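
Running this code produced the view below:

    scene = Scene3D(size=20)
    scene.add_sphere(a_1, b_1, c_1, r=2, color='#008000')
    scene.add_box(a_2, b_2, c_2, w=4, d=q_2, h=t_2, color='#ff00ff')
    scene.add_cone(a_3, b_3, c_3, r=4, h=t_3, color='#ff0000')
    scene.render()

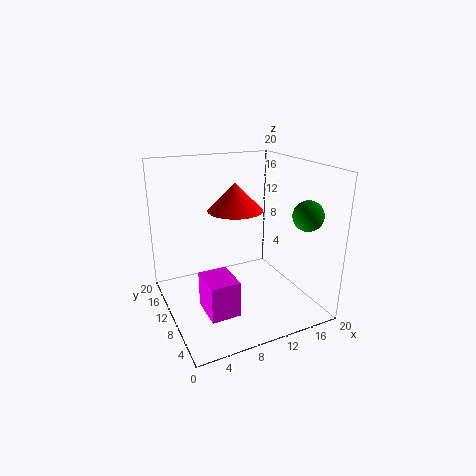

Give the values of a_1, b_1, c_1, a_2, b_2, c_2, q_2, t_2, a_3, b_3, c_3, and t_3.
a_1 = 17
b_1 = 4
c_1 = 14
a_2 = 4
b_2 = 5
c_2 = 1
q_2 = 5
t_2 = 5
a_3 = 11
b_3 = 13
c_3 = 13
t_3 = 4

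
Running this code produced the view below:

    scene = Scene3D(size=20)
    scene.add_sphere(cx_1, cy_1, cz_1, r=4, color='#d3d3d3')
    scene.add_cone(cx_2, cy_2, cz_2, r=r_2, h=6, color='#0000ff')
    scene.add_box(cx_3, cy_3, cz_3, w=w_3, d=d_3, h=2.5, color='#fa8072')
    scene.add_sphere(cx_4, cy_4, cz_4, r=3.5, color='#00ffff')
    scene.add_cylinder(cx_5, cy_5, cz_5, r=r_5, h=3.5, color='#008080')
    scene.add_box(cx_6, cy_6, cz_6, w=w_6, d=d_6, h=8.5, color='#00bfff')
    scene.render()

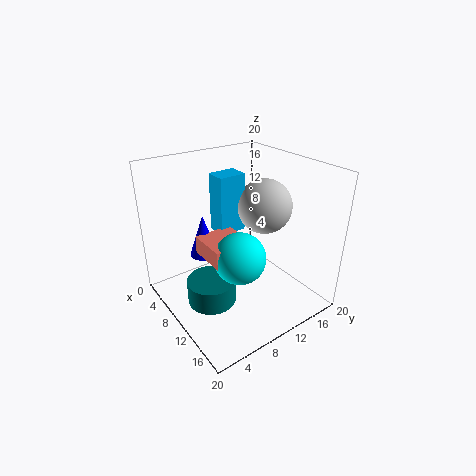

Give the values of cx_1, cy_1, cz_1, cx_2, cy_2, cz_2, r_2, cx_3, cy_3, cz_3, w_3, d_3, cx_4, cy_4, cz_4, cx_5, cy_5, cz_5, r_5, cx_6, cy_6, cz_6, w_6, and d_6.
cx_1 = 9
cy_1 = 15.5
cz_1 = 13
cx_2 = 6.5
cy_2 = 6.5
cz_2 = 7
r_2 = 2
cx_3 = 7
cy_3 = 5
cz_3 = 8
w_3 = 5.5
d_3 = 5.5
cx_4 = 12.5
cy_4 = 8.5
cz_4 = 8.5
cx_5 = 9
cy_5 = 6
cz_5 = 0.5
r_5 = 3.5
cx_6 = 4.5
cy_6 = 9
cz_6 = 9.5
w_6 = 3
d_6 = 4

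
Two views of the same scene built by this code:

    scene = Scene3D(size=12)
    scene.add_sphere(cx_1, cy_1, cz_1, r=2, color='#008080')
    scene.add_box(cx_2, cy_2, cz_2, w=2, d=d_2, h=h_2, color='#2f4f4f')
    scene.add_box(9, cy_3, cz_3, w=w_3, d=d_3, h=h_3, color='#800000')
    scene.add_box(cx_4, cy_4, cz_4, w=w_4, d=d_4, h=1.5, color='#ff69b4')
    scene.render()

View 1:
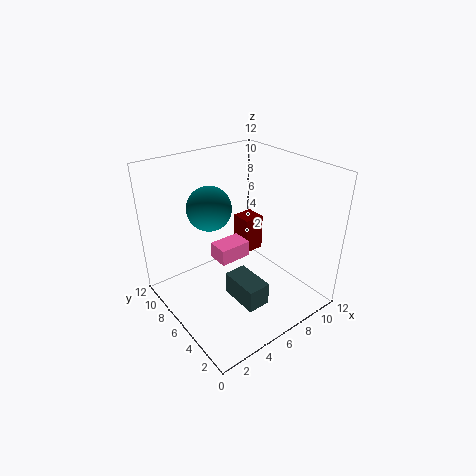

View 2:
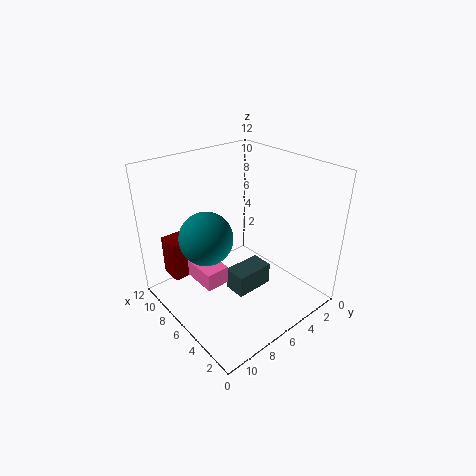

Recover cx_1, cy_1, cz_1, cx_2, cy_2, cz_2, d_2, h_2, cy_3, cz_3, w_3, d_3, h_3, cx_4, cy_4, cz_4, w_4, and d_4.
cx_1 = 5.5
cy_1 = 9.5
cz_1 = 7.5
cx_2 = 5
cy_2 = 3
cz_2 = 0.5
d_2 = 3.5
h_2 = 2
cy_3 = 8.5
cz_3 = 2
w_3 = 2
d_3 = 2
h_3 = 3.5
cx_4 = 5.5
cy_4 = 7.5
cz_4 = 2.5
w_4 = 3
d_4 = 2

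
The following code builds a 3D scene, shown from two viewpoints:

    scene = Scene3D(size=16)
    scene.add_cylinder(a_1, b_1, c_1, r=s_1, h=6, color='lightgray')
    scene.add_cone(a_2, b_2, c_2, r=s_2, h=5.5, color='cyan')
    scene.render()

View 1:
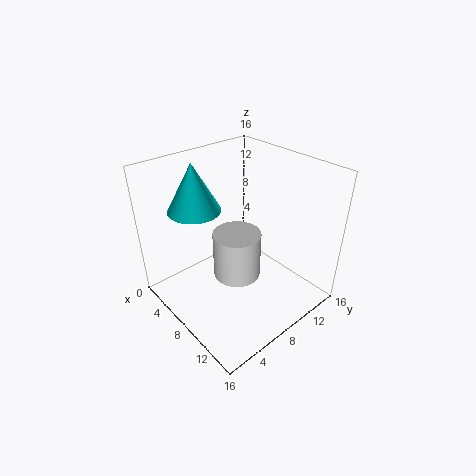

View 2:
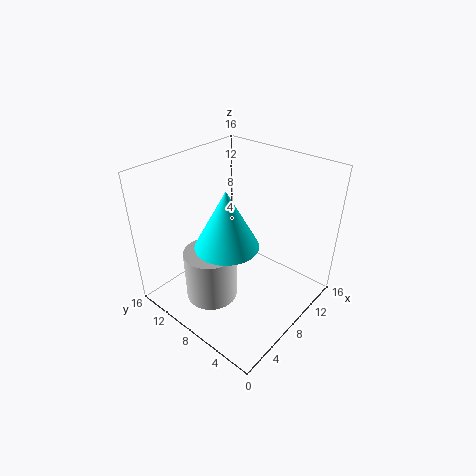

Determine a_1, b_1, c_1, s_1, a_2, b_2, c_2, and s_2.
a_1 = 5.5
b_1 = 10
c_1 = 0.5
s_1 = 3
a_2 = 3.5
b_2 = 5.5
c_2 = 10.5
s_2 = 3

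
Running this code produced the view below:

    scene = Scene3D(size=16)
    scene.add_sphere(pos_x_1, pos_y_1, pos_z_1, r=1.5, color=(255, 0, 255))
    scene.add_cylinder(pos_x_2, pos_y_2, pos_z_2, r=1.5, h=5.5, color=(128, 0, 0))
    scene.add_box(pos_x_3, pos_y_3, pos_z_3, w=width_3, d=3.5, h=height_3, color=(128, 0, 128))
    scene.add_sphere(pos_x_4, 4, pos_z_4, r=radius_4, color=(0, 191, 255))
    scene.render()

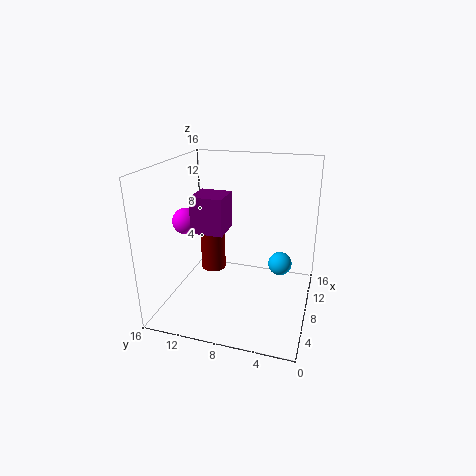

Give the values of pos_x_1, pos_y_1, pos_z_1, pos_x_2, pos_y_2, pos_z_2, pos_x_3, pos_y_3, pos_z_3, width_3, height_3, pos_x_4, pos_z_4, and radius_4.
pos_x_1 = 7.5, pos_y_1 = 14, pos_z_1 = 9.5, pos_x_2 = 10.5, pos_y_2 = 12, pos_z_2 = 2.5, pos_x_3 = 5.5, pos_y_3 = 9, pos_z_3 = 9, width_3 = 3.5, height_3 = 4, pos_x_4 = 13.5, pos_z_4 = 2.5, radius_4 = 1.5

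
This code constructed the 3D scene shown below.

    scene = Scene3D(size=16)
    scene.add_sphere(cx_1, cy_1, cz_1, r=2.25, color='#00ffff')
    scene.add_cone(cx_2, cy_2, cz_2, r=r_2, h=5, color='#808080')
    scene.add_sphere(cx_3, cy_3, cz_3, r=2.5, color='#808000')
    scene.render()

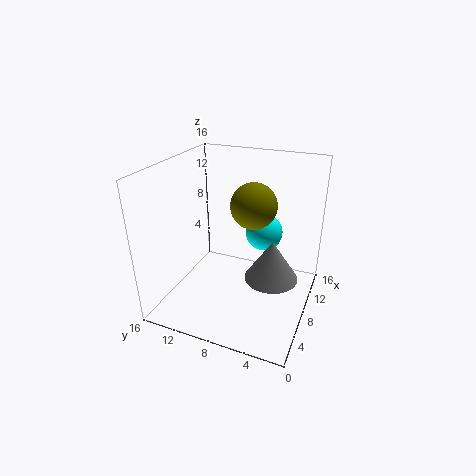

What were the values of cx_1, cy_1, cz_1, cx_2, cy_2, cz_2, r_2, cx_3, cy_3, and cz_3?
cx_1 = 12.75
cy_1 = 6.5
cz_1 = 6.75
cx_2 = 10.75
cy_2 = 4.75
cz_2 = 1.75
r_2 = 3.25
cx_3 = 8.75
cy_3 = 6.5
cz_3 = 11.75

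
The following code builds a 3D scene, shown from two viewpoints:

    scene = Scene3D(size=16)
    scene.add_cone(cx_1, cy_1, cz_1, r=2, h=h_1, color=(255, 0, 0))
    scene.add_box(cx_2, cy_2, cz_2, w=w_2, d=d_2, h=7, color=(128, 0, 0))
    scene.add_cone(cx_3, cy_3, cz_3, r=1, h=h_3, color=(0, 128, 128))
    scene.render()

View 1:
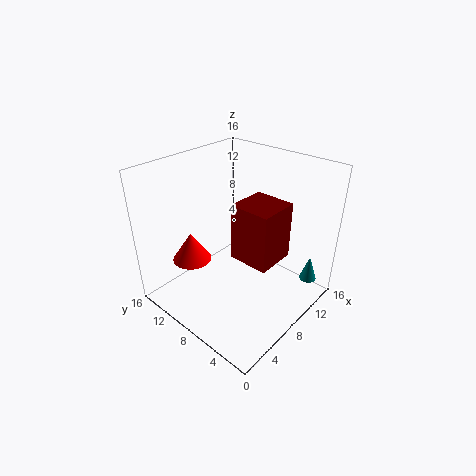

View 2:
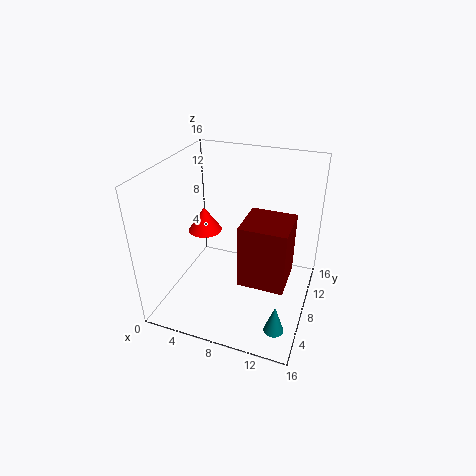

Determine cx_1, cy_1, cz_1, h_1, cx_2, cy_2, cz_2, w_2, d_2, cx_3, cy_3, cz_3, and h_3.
cx_1 = 3; cy_1 = 10; cz_1 = 7; h_1 = 3; cx_2 = 9; cy_2 = 5; cz_2 = 4; w_2 = 5; d_2 = 5; cx_3 = 14; cy_3 = 2; cz_3 = 2; h_3 = 3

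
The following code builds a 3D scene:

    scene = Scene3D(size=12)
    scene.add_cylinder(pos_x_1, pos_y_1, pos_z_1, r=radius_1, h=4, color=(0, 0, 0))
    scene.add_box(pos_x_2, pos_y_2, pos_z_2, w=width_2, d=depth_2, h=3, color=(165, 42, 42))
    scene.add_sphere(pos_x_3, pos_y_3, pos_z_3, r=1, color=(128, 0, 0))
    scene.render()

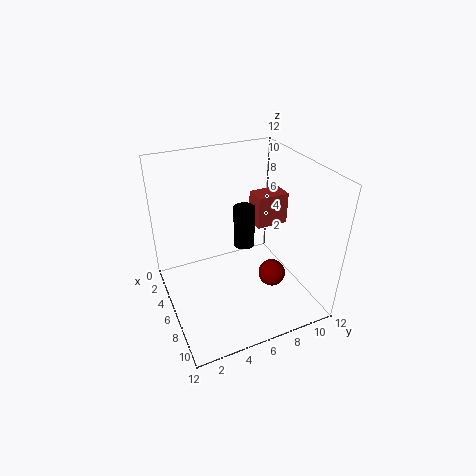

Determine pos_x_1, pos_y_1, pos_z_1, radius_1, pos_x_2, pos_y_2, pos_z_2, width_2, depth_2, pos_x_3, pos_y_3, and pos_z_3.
pos_x_1 = 3, pos_y_1 = 8, pos_z_1 = 3, radius_1 = 1, pos_x_2 = 2, pos_y_2 = 9, pos_z_2 = 5, width_2 = 2, depth_2 = 3, pos_x_3 = 10, pos_y_3 = 7, pos_z_3 = 5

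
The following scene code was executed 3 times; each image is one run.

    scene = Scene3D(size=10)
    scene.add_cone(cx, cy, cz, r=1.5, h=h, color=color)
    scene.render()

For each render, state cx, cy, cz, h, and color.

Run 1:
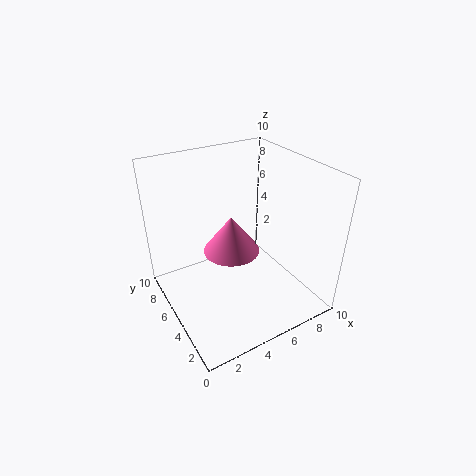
cx = 2.5; cy = 1.5; cz = 7; h = 2; color = 'hotpink'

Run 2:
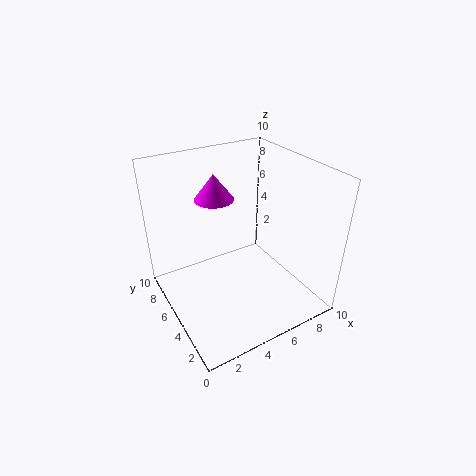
cx = 5; cy = 8.5; cz = 6.5; h = 2; color = 'magenta'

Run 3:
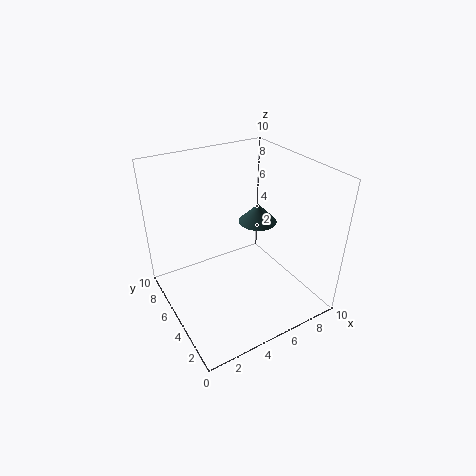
cx = 8; cy = 7; cz = 4.5; h = 1.5; color = 'darkslategray'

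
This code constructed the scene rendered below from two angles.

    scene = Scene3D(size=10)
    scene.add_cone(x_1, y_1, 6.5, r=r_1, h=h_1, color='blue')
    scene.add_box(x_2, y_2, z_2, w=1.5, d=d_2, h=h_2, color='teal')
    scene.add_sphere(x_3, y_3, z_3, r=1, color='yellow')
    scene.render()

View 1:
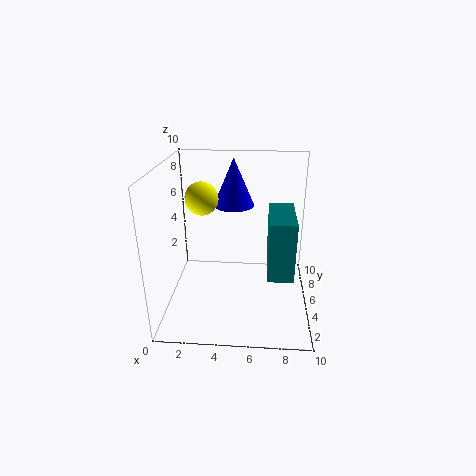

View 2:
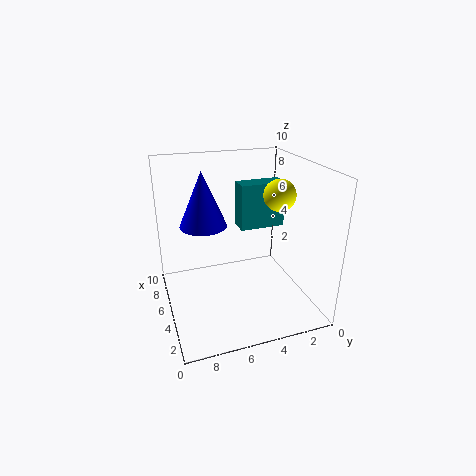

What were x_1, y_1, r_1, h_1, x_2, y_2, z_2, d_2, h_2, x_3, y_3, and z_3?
x_1 = 4.5
y_1 = 7.5
r_1 = 1.5
h_1 = 3.5
x_2 = 7
y_2 = 0.5
z_2 = 4.5
d_2 = 3.5
h_2 = 3.5
x_3 = 3
y_3 = 3
z_3 = 8.5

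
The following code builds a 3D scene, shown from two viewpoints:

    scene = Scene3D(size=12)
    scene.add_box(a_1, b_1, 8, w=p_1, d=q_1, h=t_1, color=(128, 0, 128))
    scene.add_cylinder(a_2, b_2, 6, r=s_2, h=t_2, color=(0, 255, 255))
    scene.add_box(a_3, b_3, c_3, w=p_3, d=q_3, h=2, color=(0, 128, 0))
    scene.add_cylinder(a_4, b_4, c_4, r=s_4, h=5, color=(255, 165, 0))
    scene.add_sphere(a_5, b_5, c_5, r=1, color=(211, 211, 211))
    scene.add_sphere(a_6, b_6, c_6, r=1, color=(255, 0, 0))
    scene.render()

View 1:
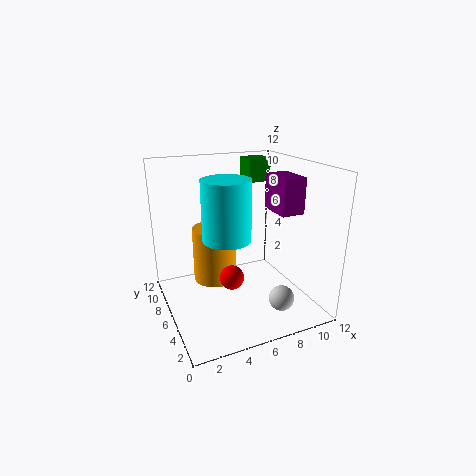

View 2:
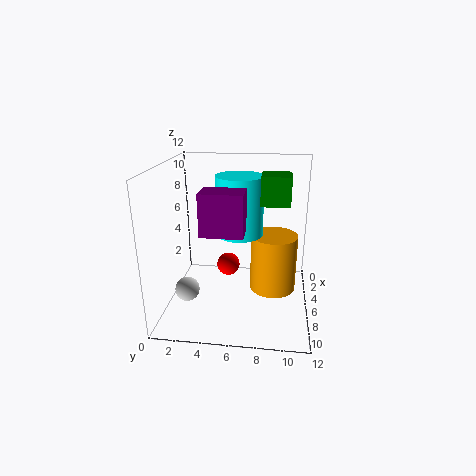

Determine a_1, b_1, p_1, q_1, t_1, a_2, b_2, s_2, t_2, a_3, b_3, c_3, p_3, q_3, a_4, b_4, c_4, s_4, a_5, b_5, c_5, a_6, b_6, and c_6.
a_1 = 9, b_1 = 4, p_1 = 2, q_1 = 3, t_1 = 3, a_2 = 5, b_2 = 6, s_2 = 2, t_2 = 5, a_3 = 8, b_3 = 8, c_3 = 10, p_3 = 2, q_3 = 2, a_4 = 5, b_4 = 9, c_4 = 1, s_4 = 2, a_5 = 8, b_5 = 2, c_5 = 2, a_6 = 5, b_6 = 5, c_6 = 3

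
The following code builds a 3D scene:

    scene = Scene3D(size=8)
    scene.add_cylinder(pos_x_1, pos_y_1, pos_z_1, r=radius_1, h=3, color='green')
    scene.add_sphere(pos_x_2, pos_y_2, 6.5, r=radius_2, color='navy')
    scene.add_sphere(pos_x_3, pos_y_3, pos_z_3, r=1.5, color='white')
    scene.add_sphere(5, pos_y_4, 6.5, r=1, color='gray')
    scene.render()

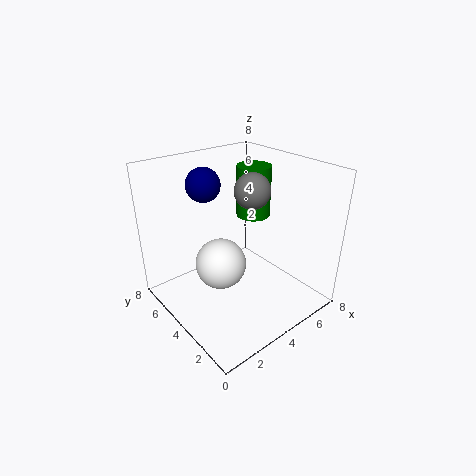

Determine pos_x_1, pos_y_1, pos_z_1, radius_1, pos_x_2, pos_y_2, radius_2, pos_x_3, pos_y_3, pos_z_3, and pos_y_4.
pos_x_1 = 6, pos_y_1 = 5, pos_z_1 = 4.5, radius_1 = 1, pos_x_2 = 3.5, pos_y_2 = 6.5, radius_2 = 1, pos_x_3 = 3.5, pos_y_3 = 5, pos_z_3 = 2, pos_y_4 = 4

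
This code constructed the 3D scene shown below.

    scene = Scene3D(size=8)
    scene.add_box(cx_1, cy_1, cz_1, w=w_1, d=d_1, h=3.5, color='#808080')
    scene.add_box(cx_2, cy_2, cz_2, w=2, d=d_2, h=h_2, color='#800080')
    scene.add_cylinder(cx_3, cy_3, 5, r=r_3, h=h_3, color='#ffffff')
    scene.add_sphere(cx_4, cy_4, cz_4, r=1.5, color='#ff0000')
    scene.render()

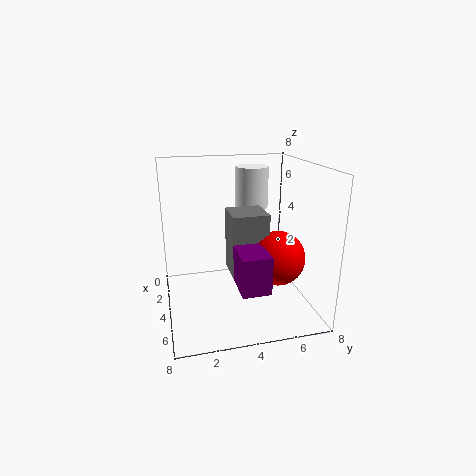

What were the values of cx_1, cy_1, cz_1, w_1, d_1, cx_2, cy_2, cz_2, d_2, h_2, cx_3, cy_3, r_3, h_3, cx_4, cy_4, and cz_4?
cx_1 = 3, cy_1 = 3.5, cz_1 = 2, w_1 = 2, d_1 = 2, cx_2 = 5, cy_2 = 3.5, cz_2 = 2, d_2 = 1.5, h_2 = 2, cx_3 = 1.5, cy_3 = 5.5, r_3 = 1, h_3 = 2.5, cx_4 = 5, cy_4 = 6, cz_4 = 3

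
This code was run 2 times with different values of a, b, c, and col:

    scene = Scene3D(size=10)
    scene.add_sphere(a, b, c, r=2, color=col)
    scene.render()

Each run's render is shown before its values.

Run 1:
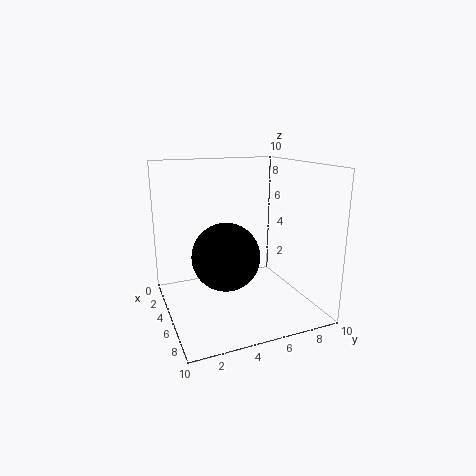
a = 8; b = 3; c = 5; col = 'black'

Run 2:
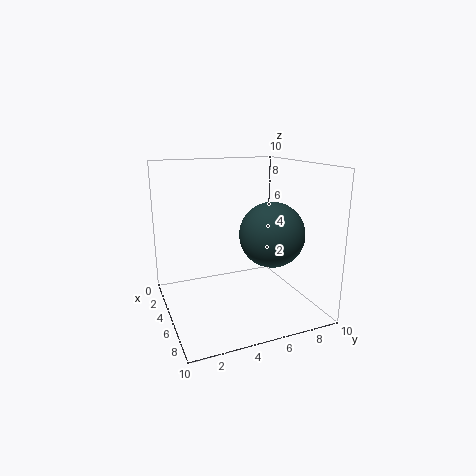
a = 8; b = 6; c = 6; col = 'darkslategray'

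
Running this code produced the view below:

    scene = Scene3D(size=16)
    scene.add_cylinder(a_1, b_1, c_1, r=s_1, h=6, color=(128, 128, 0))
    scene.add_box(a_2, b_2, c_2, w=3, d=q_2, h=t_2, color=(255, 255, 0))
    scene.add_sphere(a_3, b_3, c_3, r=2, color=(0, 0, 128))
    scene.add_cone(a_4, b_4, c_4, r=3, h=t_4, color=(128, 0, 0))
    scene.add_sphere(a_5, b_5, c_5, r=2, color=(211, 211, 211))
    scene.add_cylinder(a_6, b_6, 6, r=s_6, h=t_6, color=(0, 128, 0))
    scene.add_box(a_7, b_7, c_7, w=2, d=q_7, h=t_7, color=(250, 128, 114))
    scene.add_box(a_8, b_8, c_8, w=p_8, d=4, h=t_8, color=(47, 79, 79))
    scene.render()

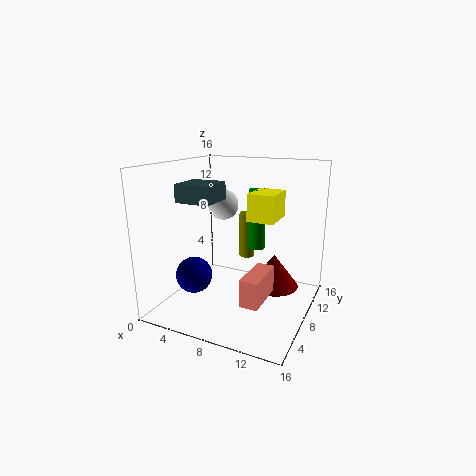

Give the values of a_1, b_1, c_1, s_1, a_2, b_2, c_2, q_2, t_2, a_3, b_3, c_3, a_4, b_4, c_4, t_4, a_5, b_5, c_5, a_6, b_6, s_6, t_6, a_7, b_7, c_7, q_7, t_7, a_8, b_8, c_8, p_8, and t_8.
a_1 = 6
b_1 = 15
c_1 = 3
s_1 = 1
a_2 = 9
b_2 = 8
c_2 = 10
q_2 = 4
t_2 = 3
a_3 = 4
b_3 = 5
c_3 = 4
a_4 = 11
b_4 = 12
c_4 = 1
t_4 = 4
a_5 = 3
b_5 = 14
c_5 = 10
a_6 = 9
b_6 = 11
s_6 = 1
t_6 = 7
a_7 = 10
b_7 = 4
c_7 = 2
q_7 = 5
t_7 = 3
a_8 = 2
b_8 = 5
c_8 = 12
p_8 = 4
t_8 = 2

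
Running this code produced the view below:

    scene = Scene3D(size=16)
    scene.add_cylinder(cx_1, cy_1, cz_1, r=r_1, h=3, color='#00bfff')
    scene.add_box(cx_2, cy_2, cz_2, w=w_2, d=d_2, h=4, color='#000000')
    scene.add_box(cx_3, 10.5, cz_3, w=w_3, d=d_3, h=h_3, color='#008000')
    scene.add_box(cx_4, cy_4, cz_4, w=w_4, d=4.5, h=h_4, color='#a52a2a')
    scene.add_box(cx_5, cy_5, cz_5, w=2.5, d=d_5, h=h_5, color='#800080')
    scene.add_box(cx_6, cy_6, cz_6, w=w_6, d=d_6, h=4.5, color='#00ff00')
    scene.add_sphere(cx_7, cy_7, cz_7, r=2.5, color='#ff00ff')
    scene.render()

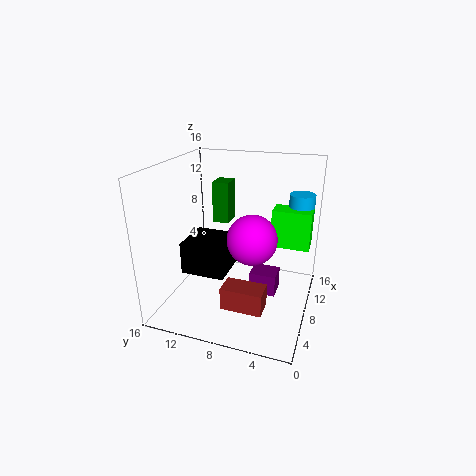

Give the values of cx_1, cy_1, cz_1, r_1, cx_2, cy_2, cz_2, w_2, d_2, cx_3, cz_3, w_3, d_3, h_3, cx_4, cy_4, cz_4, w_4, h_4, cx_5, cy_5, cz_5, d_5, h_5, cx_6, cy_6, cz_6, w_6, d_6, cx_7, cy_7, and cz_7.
cx_1 = 13.5; cy_1 = 2; cz_1 = 9; r_1 = 1.5; cx_2 = 8; cy_2 = 10; cz_2 = 2; w_2 = 5.5; d_2 = 5.5; cx_3 = 11.5; cz_3 = 8; w_3 = 2.5; d_3 = 2; h_3 = 5; cx_4 = 3.5; cy_4 = 4; cz_4 = 1.5; w_4 = 2.5; h_4 = 2.5; cx_5 = 7.5; cy_5 = 3.5; cz_5 = 1.5; d_5 = 3; h_5 = 2.5; cx_6 = 11; cy_6 = 0.5; cz_6 = 6; w_6 = 2.5; d_6 = 4.5; cx_7 = 5; cy_7 = 5.5; cz_7 = 9.5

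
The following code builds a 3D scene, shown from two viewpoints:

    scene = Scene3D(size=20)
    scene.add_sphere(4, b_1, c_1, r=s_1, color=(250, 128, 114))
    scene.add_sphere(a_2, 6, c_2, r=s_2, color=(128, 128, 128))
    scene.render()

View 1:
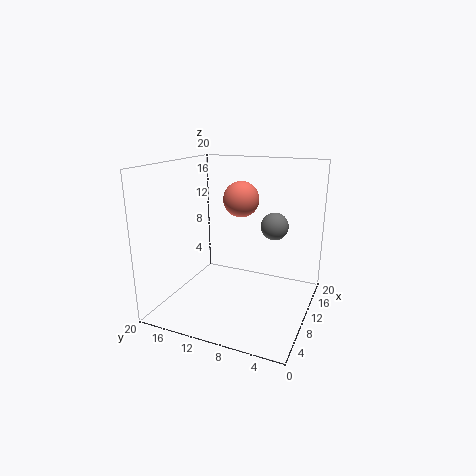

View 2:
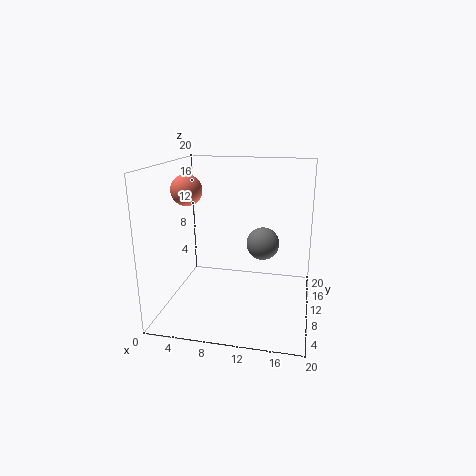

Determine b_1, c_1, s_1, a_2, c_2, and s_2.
b_1 = 7, c_1 = 17, s_1 = 2, a_2 = 14, c_2 = 11, s_2 = 2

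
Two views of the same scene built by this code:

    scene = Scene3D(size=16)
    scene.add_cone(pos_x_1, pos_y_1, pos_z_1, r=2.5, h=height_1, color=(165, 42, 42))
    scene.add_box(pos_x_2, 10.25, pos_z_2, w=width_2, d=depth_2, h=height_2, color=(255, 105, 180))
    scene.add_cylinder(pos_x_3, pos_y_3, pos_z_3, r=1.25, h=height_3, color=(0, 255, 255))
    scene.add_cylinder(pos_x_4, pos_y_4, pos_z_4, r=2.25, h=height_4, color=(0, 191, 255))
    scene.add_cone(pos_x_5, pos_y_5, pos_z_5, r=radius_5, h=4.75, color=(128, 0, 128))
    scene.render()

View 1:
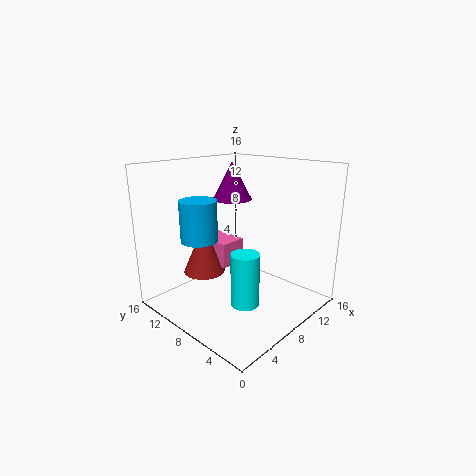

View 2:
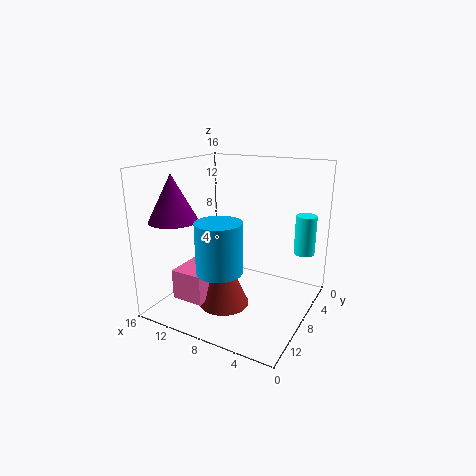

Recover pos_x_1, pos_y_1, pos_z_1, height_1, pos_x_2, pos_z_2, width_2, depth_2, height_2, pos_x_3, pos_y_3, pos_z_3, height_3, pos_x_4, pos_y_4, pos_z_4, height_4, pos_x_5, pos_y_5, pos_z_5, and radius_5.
pos_x_1 = 7; pos_y_1 = 12.75; pos_z_1 = 2.75; height_1 = 5.75; pos_x_2 = 8; pos_z_2 = 3.5; width_2 = 3.25; depth_2 = 5.25; height_2 = 3; pos_x_3 = 2.25; pos_y_3 = 1.75; pos_z_3 = 5; height_3 = 4.75; pos_x_4 = 7; pos_y_4 = 13.5; pos_z_4 = 6.5; height_4 = 5; pos_x_5 = 12.5; pos_y_5 = 13.25; pos_z_5 = 10.75; radius_5 = 2.5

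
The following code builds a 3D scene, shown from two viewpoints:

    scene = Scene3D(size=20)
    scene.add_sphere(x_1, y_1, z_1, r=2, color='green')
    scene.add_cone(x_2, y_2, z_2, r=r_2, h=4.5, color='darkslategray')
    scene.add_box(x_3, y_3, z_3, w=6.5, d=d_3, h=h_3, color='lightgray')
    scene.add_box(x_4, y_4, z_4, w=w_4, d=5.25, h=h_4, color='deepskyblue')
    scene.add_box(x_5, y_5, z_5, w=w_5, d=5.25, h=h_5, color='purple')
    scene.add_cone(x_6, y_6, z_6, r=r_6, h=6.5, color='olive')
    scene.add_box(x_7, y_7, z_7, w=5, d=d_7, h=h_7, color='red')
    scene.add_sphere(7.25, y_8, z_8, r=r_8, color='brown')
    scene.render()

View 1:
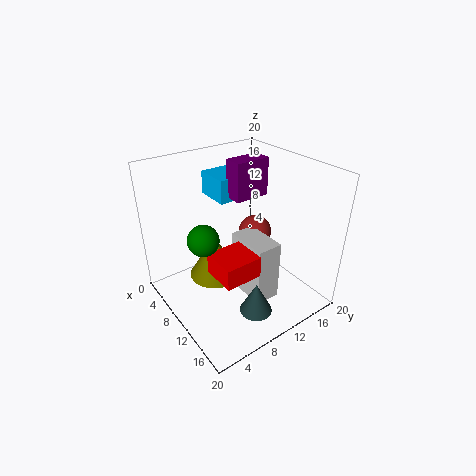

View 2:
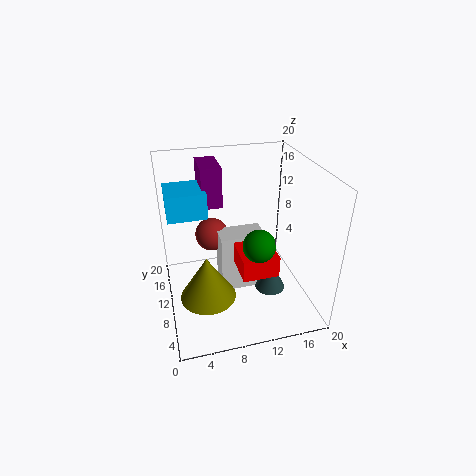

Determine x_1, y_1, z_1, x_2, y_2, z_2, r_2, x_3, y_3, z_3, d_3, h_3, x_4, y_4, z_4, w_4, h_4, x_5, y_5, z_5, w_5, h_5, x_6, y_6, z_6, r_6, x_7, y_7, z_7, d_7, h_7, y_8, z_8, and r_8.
x_1 = 11
y_1 = 4
z_1 = 12.25
x_2 = 15
y_2 = 9.5
z_2 = 0.75
r_2 = 2.25
x_3 = 7.75
y_3 = 10.5
z_3 = 0.5
d_3 = 3.75
h_3 = 9
x_4 = 0.75
y_4 = 10
z_4 = 13.5
w_4 = 5.25
h_4 = 3.5
x_5 = 5.5
y_5 = 11.25
z_5 = 14.25
w_5 = 2.75
h_5 = 5.5
x_6 = 5.25
y_6 = 9
z_6 = 1.5
r_6 = 4
x_7 = 9.5
y_7 = 5.25
z_7 = 6
d_7 = 5.25
h_7 = 3
y_8 = 15.25
z_8 = 8
r_8 = 2.5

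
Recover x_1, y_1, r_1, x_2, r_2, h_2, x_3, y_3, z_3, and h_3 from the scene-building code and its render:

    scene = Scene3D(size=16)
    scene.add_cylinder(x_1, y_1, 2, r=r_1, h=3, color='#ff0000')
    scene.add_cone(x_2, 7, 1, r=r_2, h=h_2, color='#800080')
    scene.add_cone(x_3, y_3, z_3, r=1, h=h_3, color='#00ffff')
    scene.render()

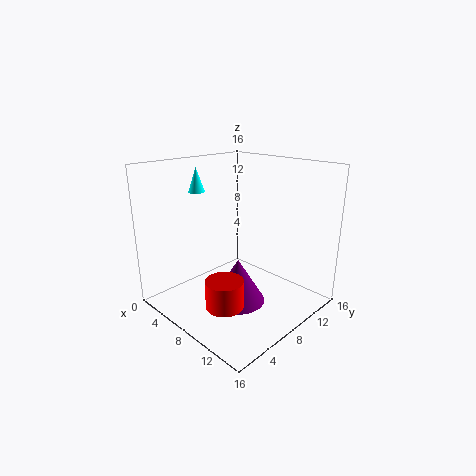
x_1 = 10; y_1 = 4; r_1 = 2; x_2 = 9; r_2 = 3; h_2 = 5; x_3 = 1; y_3 = 8; z_3 = 12; h_3 = 3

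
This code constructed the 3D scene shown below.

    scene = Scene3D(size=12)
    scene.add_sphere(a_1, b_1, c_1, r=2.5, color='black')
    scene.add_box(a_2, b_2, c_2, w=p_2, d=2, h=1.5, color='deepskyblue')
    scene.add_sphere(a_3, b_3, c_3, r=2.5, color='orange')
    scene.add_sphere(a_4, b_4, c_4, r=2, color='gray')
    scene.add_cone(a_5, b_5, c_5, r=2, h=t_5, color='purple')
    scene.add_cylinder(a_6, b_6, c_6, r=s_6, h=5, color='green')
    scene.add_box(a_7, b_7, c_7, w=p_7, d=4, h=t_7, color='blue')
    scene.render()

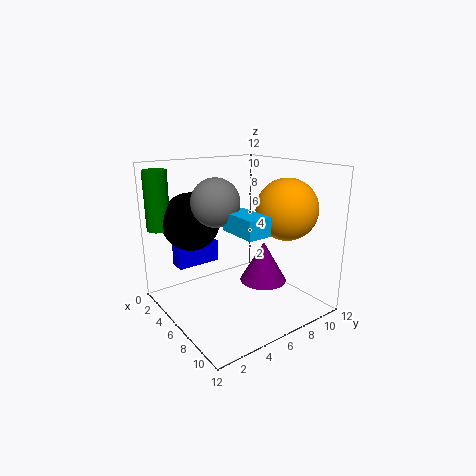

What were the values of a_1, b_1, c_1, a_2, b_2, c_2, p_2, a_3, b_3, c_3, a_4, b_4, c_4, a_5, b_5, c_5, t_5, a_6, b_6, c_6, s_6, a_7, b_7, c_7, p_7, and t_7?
a_1 = 2.5; b_1 = 3.5; c_1 = 7; a_2 = 6; b_2 = 4.5; c_2 = 7; p_2 = 3.5; a_3 = 8.5; b_3 = 9; c_3 = 8.5; a_4 = 5; b_4 = 4.5; c_4 = 9; a_5 = 7; b_5 = 8; c_5 = 2; t_5 = 3.5; a_6 = 1.5; b_6 = 1; c_6 = 6.5; s_6 = 1; a_7 = 0.5; b_7 = 2.5; c_7 = 2.5; p_7 = 1.5; t_7 = 2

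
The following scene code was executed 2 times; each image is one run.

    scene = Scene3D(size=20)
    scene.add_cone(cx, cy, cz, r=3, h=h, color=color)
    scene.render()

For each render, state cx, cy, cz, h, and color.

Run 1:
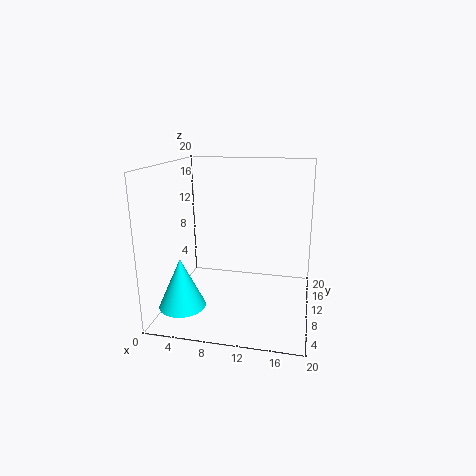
cx = 4
cy = 3.5
cz = 2.5
h = 6.5
color = 'cyan'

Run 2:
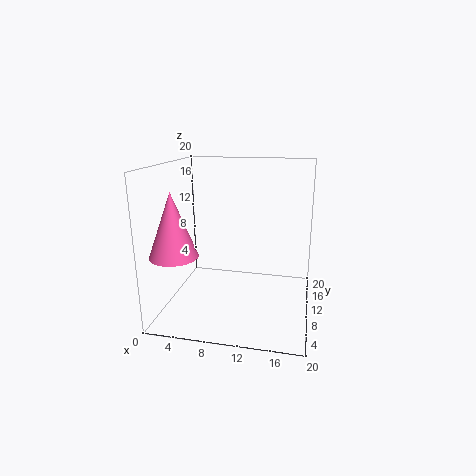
cx = 3.5
cy = 3
cz = 9.5
h = 8
color = 'hotpink'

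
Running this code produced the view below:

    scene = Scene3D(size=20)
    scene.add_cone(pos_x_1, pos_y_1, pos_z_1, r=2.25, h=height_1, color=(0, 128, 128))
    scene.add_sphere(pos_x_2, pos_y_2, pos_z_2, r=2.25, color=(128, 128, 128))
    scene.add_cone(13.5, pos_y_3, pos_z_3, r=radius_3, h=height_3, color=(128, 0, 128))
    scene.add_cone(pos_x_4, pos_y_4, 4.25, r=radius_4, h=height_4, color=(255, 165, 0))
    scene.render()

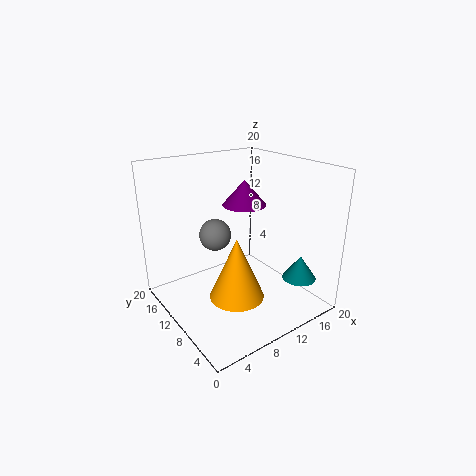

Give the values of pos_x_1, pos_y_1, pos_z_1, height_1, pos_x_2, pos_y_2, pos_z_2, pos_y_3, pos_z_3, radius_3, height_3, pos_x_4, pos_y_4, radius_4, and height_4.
pos_x_1 = 15.25; pos_y_1 = 3; pos_z_1 = 5.25; height_1 = 3.25; pos_x_2 = 8; pos_y_2 = 12.75; pos_z_2 = 10; pos_y_3 = 13.25; pos_z_3 = 13.25; radius_3 = 3.25; height_3 = 3.75; pos_x_4 = 6.75; pos_y_4 = 5.75; radius_4 = 3.5; height_4 = 8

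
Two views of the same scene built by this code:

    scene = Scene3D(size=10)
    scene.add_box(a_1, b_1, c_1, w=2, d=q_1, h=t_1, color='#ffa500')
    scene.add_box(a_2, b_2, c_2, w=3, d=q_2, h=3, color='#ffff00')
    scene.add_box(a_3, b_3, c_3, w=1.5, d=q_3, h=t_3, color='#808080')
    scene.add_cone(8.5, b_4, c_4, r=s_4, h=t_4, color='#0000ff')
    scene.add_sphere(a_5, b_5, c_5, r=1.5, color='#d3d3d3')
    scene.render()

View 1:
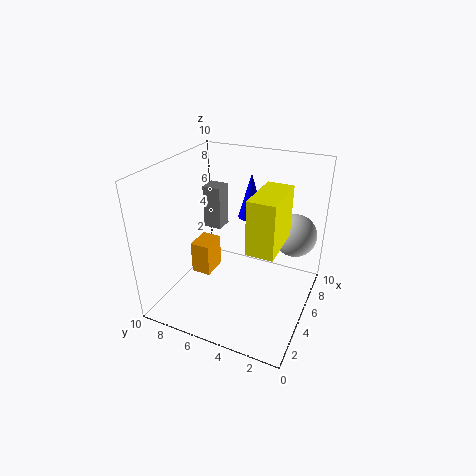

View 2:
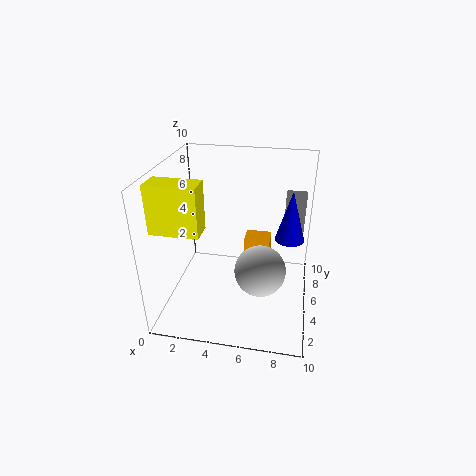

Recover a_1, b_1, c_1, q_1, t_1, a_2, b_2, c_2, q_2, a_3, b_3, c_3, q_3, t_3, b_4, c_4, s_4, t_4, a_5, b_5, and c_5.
a_1 = 5, b_1 = 7.5, c_1 = 1, q_1 = 1.5, t_1 = 2.5, a_2 = 0.5, b_2 = 1, c_2 = 7, q_2 = 1.5, a_3 = 8, b_3 = 8, c_3 = 3.5, q_3 = 1.5, t_3 = 3.5, b_4 = 5.5, c_4 = 5, s_4 = 1, t_4 = 3.5, a_5 = 7, b_5 = 1.5, c_5 = 5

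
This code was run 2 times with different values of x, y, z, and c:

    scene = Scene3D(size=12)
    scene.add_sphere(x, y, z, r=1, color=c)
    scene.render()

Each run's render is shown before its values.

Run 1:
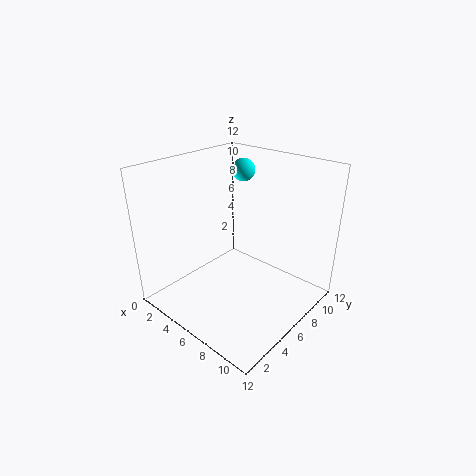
x = 4, y = 9, z = 10.75, c = 'cyan'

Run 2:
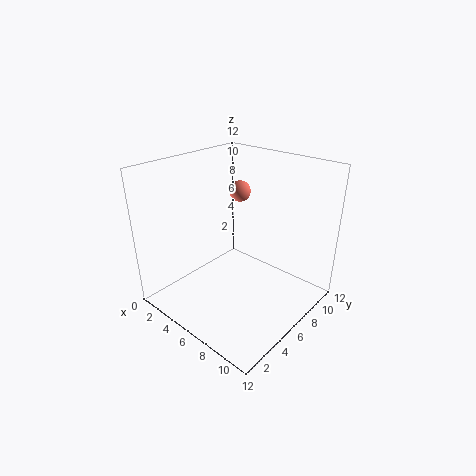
x = 2.75, y = 10, z = 8.25, c = 'salmon'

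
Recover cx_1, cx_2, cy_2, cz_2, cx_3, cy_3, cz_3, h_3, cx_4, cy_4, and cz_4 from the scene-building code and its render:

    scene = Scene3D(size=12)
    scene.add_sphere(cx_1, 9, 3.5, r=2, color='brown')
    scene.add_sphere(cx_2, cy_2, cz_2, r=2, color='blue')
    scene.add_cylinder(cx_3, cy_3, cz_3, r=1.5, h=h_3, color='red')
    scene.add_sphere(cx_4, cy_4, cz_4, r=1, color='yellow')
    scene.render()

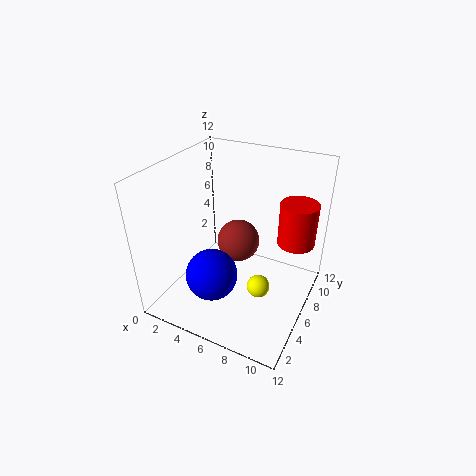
cx_1 = 4.5; cx_2 = 5.5; cy_2 = 2.5; cz_2 = 4.5; cx_3 = 10.5; cy_3 = 7.5; cz_3 = 6; h_3 = 3.5; cx_4 = 8; cy_4 = 6; cz_4 = 1.5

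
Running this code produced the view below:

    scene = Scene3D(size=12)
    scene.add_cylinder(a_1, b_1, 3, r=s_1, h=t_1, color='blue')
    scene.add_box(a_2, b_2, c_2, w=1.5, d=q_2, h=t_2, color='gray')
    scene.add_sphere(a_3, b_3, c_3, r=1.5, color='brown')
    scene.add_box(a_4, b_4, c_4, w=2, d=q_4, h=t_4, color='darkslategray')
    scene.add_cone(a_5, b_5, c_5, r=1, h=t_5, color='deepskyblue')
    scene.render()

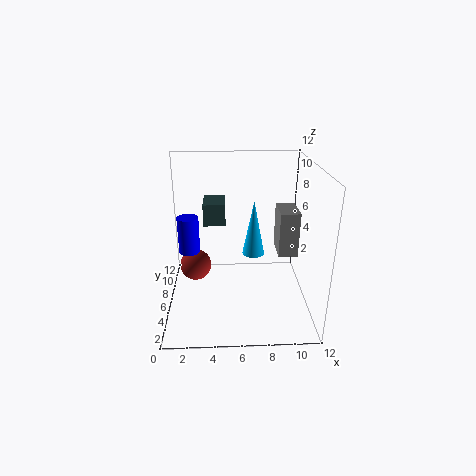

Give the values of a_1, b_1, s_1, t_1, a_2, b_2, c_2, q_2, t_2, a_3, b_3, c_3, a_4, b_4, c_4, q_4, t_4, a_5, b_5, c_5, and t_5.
a_1 = 1.5
b_1 = 9.5
s_1 = 1
t_1 = 3.5
a_2 = 9
b_2 = 3.5
c_2 = 5.5
q_2 = 2.5
t_2 = 3.5
a_3 = 2
b_3 = 9.5
c_3 = 1.5
a_4 = 3
b_4 = 8.5
c_4 = 6
q_4 = 3
t_4 = 2
a_5 = 7.5
b_5 = 8
c_5 = 3.5
t_5 = 5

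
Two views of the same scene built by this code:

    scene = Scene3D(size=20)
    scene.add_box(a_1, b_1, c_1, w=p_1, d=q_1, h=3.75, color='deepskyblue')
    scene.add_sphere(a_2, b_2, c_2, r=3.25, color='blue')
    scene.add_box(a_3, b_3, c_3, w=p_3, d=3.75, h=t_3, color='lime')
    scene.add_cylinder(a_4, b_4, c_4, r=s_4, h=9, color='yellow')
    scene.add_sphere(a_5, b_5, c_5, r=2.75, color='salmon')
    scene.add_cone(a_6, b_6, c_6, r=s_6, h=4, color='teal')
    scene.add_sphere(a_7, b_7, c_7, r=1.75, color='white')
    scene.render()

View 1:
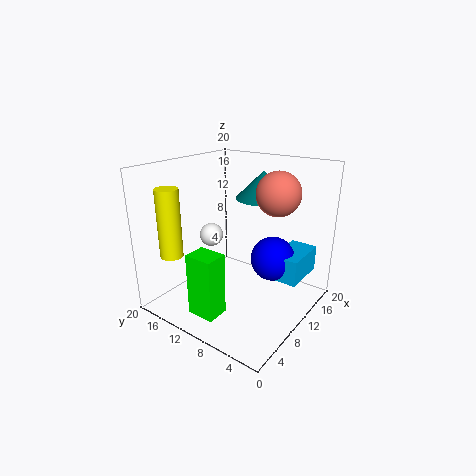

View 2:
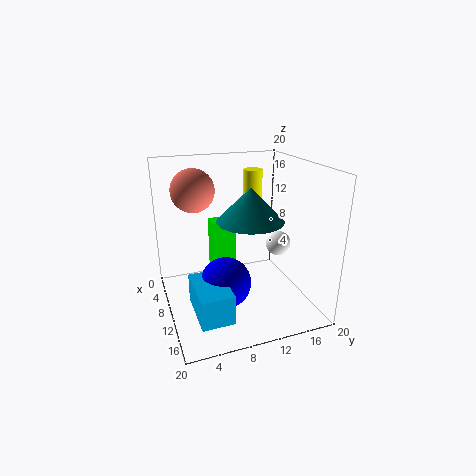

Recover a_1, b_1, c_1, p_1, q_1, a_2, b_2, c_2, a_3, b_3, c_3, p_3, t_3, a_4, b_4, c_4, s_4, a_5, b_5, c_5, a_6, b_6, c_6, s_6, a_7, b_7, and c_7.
a_1 = 12.75; b_1 = 2.25; c_1 = 3.5; p_1 = 6.75; q_1 = 4; a_2 = 14.25; b_2 = 6.75; c_2 = 6; a_3 = 1.5; b_3 = 8; c_3 = 2; p_3 = 3; t_3 = 8.25; a_4 = 2.5; b_4 = 15.25; c_4 = 8.75; s_4 = 1.5; a_5 = 10; b_5 = 4; c_5 = 17.25; a_6 = 15.5; b_6 = 9.5; c_6 = 14.5; s_6 = 4; a_7 = 11; b_7 = 15.75; c_7 = 8.75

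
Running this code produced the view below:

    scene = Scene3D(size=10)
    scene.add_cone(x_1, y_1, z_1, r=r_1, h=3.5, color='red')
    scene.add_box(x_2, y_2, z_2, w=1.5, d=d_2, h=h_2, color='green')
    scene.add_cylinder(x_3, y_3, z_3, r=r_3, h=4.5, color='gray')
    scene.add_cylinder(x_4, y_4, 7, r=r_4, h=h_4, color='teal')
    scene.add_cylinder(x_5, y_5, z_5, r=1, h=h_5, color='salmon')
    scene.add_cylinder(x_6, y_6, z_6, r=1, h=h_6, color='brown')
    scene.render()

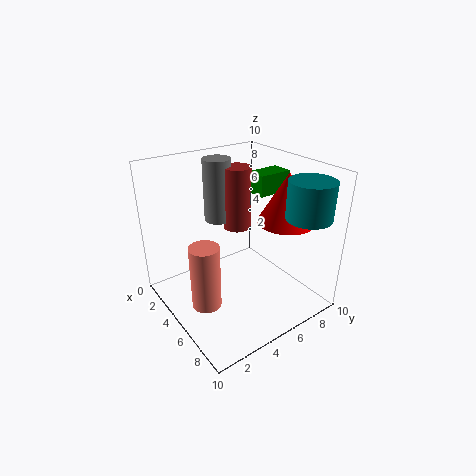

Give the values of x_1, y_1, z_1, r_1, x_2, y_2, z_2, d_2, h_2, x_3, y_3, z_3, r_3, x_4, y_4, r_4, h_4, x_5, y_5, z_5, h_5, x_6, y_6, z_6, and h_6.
x_1 = 6.5, y_1 = 8, z_1 = 6, r_1 = 2, x_2 = 3.5, y_2 = 7, z_2 = 7.5, d_2 = 2.5, h_2 = 1.5, x_3 = 2.5, y_3 = 5, z_3 = 5.5, r_3 = 1, x_4 = 8.5, y_4 = 8, r_4 = 1.5, h_4 = 2.5, x_5 = 5.5, y_5 = 2, z_5 = 1, h_5 = 4.5, x_6 = 3.5, y_6 = 6, z_6 = 5, h_6 = 4.5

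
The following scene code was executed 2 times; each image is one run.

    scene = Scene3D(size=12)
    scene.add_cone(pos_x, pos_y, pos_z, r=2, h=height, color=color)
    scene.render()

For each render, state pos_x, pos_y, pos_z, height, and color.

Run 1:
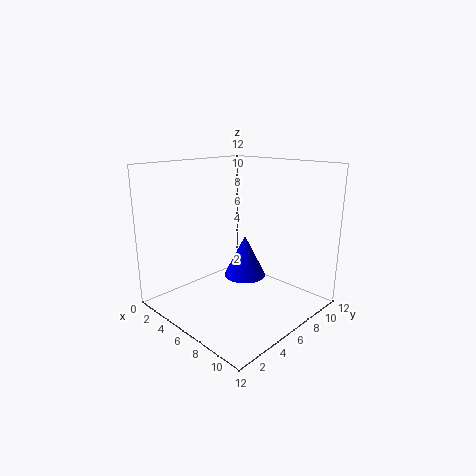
pos_x = 4; pos_y = 9; pos_z = 1; height = 4; color = 'blue'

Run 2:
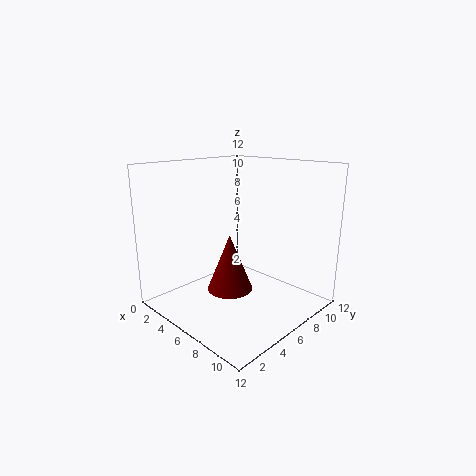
pos_x = 5; pos_y = 6; pos_z = 1; height = 5; color = 'maroon'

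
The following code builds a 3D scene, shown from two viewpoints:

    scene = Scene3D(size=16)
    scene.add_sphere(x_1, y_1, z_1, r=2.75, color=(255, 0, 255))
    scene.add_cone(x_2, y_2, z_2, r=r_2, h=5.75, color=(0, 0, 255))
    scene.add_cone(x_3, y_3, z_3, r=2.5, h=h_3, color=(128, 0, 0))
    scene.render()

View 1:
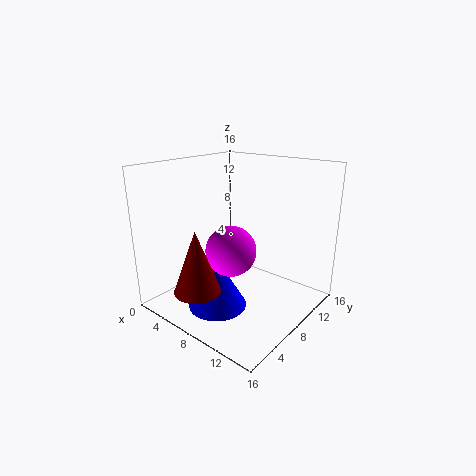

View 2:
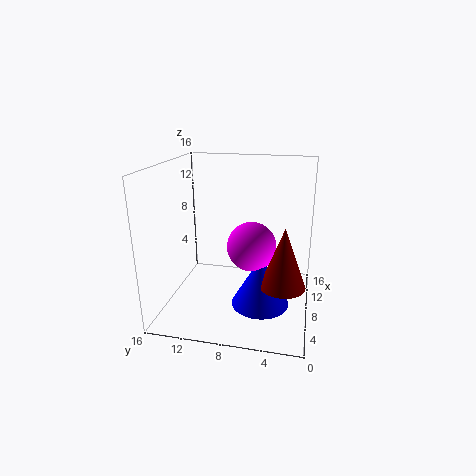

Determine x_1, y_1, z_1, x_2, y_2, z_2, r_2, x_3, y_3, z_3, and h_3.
x_1 = 8.25, y_1 = 6.5, z_1 = 7, x_2 = 7.25, y_2 = 5.25, z_2 = 0.5, r_2 = 3.25, x_3 = 6.75, y_3 = 2.75, z_3 = 3.25, h_3 = 6.75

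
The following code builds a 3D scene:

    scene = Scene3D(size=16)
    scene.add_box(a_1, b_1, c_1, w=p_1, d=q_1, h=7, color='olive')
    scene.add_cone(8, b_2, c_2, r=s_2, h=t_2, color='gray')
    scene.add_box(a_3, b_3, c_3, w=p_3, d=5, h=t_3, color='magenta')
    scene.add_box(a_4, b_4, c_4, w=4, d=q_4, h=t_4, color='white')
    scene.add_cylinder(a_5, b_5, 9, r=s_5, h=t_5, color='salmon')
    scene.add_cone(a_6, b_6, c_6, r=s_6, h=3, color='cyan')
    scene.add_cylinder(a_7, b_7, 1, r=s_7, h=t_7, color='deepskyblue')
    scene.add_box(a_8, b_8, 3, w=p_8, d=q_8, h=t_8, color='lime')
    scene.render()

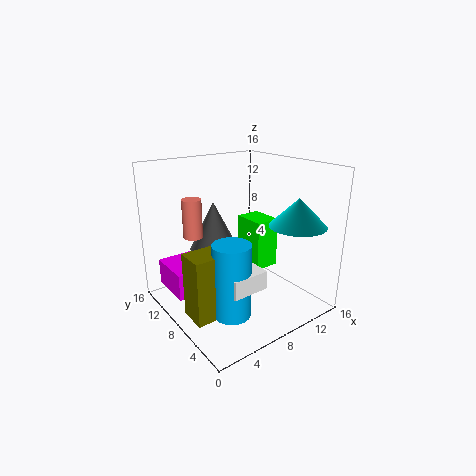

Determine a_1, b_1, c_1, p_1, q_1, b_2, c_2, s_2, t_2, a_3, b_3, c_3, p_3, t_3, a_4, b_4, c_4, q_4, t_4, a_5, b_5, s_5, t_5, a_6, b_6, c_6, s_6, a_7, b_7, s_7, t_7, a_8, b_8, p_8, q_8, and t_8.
a_1 = 1
b_1 = 5
c_1 = 1
p_1 = 5
q_1 = 3
b_2 = 13
c_2 = 5
s_2 = 3
t_2 = 6
a_3 = 1
b_3 = 9
c_3 = 2
p_3 = 5
t_3 = 3
a_4 = 4
b_4 = 3
c_4 = 4
q_4 = 4
t_4 = 2
a_5 = 3
b_5 = 9
s_5 = 1
t_5 = 4
a_6 = 12
b_6 = 3
c_6 = 10
s_6 = 3
a_7 = 5
b_7 = 5
s_7 = 2
t_7 = 8
a_8 = 11
b_8 = 8
p_8 = 3
q_8 = 4
t_8 = 6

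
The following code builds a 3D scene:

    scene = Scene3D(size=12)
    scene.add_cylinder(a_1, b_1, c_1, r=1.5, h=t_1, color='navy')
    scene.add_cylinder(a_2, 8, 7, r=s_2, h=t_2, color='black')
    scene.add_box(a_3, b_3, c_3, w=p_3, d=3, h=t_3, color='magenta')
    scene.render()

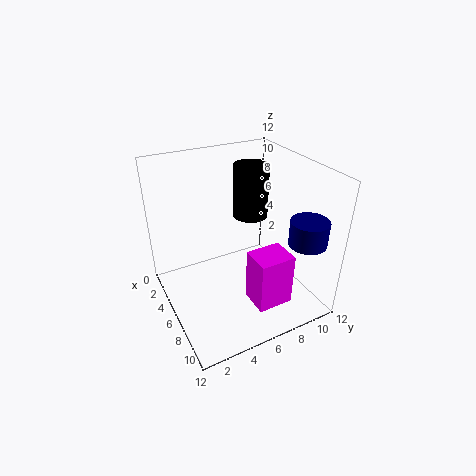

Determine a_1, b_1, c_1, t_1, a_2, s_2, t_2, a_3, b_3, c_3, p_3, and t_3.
a_1 = 10, b_1 = 10, c_1 = 6.5, t_1 = 2, a_2 = 4.5, s_2 = 1.5, t_2 = 4.5, a_3 = 7.5, b_3 = 6, c_3 = 1, p_3 = 2.5, t_3 = 4.5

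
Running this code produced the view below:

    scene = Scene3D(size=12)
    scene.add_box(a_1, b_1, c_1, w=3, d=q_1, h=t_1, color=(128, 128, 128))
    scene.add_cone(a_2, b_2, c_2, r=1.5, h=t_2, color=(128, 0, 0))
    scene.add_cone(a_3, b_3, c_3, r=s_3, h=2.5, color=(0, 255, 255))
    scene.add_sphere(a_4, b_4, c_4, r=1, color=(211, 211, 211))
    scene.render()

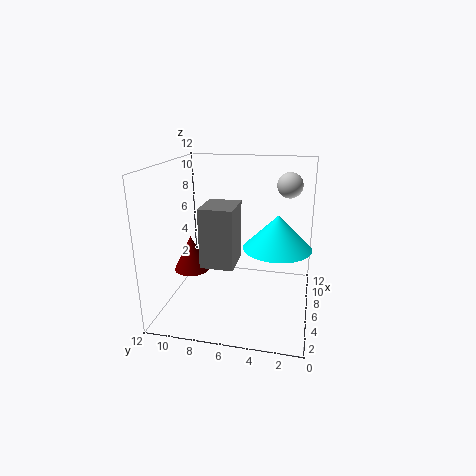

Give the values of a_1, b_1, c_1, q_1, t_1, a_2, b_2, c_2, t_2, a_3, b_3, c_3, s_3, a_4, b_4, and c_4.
a_1 = 2, b_1 = 5.5, c_1 = 5, q_1 = 2.5, t_1 = 4.5, a_2 = 5.5, b_2 = 10, c_2 = 3, t_2 = 3, a_3 = 3.5, b_3 = 2.5, c_3 = 6.5, s_3 = 2.5, a_4 = 6.5, b_4 = 2, c_4 = 10.5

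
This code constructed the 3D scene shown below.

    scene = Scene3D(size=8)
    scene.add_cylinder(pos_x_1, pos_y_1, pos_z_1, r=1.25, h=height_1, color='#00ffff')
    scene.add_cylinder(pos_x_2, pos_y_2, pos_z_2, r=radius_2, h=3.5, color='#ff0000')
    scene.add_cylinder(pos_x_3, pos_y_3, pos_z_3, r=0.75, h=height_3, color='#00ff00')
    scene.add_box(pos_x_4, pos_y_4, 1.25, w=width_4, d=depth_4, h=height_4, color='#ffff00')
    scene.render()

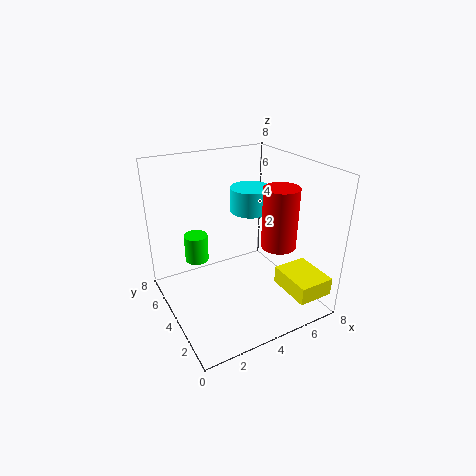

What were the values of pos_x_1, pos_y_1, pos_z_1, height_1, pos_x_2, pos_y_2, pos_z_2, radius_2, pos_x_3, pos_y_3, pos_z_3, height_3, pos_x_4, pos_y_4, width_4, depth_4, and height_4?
pos_x_1 = 6, pos_y_1 = 6, pos_z_1 = 4.5, height_1 = 1.5, pos_x_2 = 6.25, pos_y_2 = 3.25, pos_z_2 = 3.25, radius_2 = 1, pos_x_3 = 2.75, pos_y_3 = 7.25, pos_z_3 = 1.25, height_3 = 1.75, pos_x_4 = 5.75, pos_y_4 = 0.25, width_4 = 2, depth_4 = 2.5, height_4 = 1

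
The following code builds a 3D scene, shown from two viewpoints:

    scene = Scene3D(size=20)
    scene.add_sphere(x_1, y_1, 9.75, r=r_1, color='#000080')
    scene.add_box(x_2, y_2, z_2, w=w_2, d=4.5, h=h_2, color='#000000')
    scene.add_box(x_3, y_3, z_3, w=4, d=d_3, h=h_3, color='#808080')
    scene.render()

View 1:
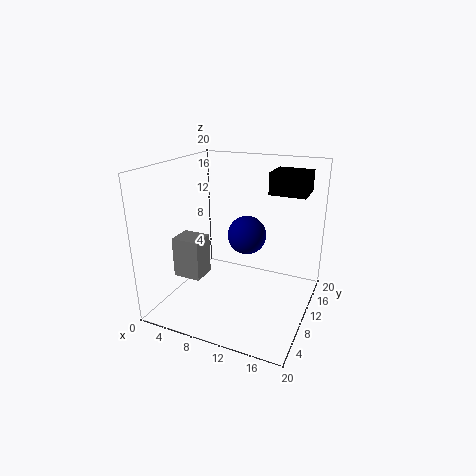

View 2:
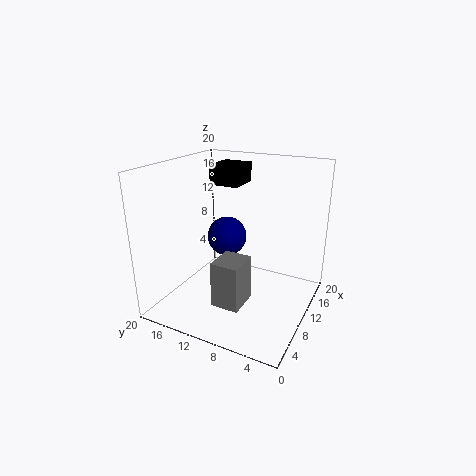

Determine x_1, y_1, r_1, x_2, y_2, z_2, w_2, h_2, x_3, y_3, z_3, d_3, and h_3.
x_1 = 10.5, y_1 = 12, r_1 = 2.75, x_2 = 13.5, y_2 = 12, z_2 = 16, w_2 = 5, h_2 = 3, x_3 = 1.75, y_3 = 6, z_3 = 4.25, d_3 = 3.5, h_3 = 5.75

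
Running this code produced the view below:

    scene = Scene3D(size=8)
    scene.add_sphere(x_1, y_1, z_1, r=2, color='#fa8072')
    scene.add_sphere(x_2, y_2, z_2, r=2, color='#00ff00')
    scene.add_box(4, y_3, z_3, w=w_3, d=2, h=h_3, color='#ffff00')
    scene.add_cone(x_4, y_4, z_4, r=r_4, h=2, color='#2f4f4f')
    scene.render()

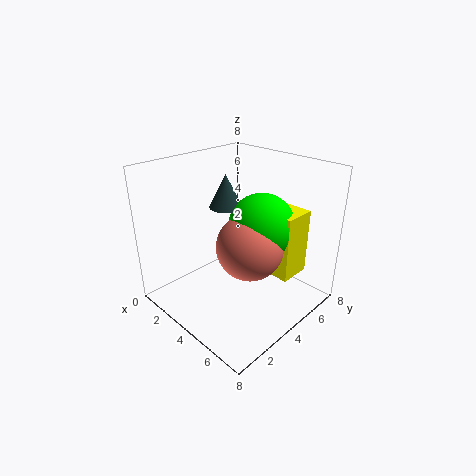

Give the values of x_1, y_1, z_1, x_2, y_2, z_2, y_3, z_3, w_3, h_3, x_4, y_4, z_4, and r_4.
x_1 = 4; y_1 = 5; z_1 = 3; x_2 = 4; y_2 = 6; z_2 = 4; y_3 = 6; z_3 = 1; w_3 = 2; h_3 = 4; x_4 = 2; y_4 = 5; z_4 = 5; r_4 = 1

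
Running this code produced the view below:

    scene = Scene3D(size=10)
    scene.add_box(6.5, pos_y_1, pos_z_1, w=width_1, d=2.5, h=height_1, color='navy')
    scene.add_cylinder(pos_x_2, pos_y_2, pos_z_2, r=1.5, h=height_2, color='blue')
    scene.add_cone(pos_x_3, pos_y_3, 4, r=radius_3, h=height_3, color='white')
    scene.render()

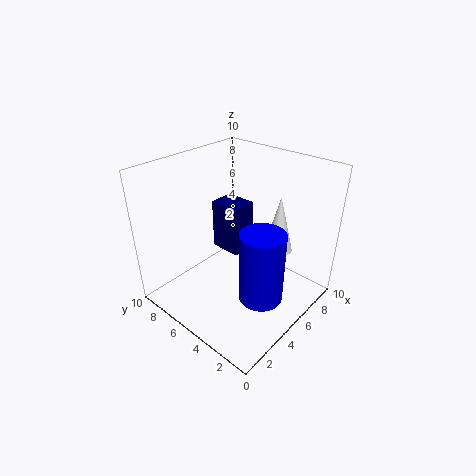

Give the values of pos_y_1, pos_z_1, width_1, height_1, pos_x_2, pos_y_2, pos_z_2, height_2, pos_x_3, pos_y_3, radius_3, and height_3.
pos_y_1 = 6.5; pos_z_1 = 2; width_1 = 2; height_1 = 4; pos_x_2 = 4.5; pos_y_2 = 2.5; pos_z_2 = 1.5; height_2 = 5; pos_x_3 = 7; pos_y_3 = 3; radius_3 = 1; height_3 = 4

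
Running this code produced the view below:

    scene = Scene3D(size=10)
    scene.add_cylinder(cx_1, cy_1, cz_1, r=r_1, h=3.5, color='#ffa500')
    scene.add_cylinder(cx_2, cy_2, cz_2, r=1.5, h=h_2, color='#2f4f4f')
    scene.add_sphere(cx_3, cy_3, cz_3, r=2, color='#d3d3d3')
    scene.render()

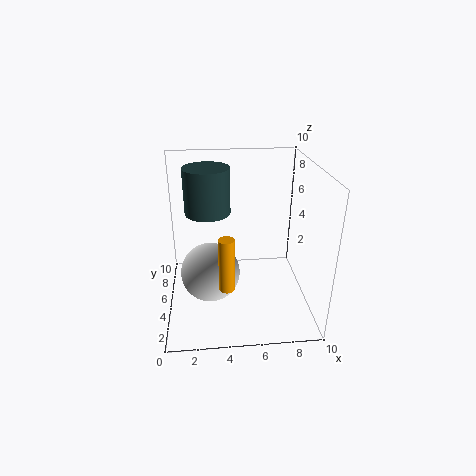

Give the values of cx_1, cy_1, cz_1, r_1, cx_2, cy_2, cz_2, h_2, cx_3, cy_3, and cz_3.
cx_1 = 4, cy_1 = 2, cz_1 = 3, r_1 = 0.5, cx_2 = 3, cy_2 = 5, cz_2 = 7, h_2 = 3, cx_3 = 3, cy_3 = 4, cz_3 = 3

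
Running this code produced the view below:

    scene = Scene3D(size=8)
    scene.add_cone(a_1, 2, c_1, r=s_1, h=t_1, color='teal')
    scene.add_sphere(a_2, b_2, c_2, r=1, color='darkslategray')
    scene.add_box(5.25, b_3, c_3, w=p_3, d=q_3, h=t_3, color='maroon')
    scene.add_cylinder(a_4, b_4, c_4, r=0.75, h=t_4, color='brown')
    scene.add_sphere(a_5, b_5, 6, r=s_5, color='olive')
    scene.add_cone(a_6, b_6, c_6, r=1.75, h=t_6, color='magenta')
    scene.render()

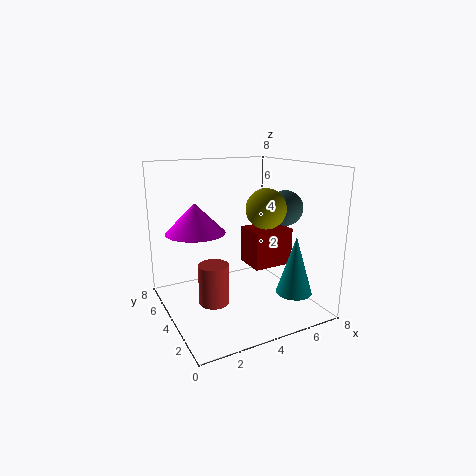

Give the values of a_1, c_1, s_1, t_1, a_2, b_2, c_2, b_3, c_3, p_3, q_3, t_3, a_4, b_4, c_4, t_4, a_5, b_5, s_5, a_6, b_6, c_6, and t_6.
a_1 = 6.5; c_1 = 1; s_1 = 1; t_1 = 3.25; a_2 = 6.75; b_2 = 3.5; c_2 = 5.5; b_3 = 4; c_3 = 1.75; p_3 = 2.5; q_3 = 2; t_3 = 2.25; a_4 = 1.75; b_4 = 2.25; c_4 = 1.5; t_4 = 2; a_5 = 4.5; b_5 = 2; s_5 = 1; a_6 = 2.25; b_6 = 6; c_6 = 4; t_6 = 1.75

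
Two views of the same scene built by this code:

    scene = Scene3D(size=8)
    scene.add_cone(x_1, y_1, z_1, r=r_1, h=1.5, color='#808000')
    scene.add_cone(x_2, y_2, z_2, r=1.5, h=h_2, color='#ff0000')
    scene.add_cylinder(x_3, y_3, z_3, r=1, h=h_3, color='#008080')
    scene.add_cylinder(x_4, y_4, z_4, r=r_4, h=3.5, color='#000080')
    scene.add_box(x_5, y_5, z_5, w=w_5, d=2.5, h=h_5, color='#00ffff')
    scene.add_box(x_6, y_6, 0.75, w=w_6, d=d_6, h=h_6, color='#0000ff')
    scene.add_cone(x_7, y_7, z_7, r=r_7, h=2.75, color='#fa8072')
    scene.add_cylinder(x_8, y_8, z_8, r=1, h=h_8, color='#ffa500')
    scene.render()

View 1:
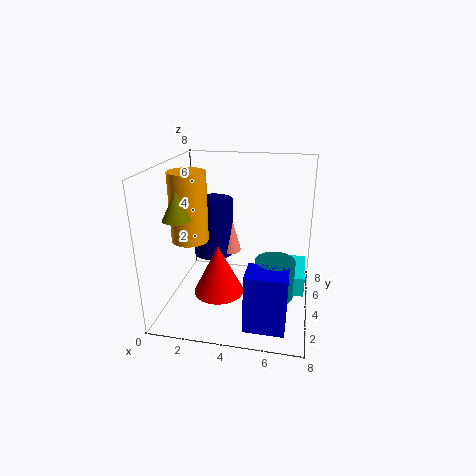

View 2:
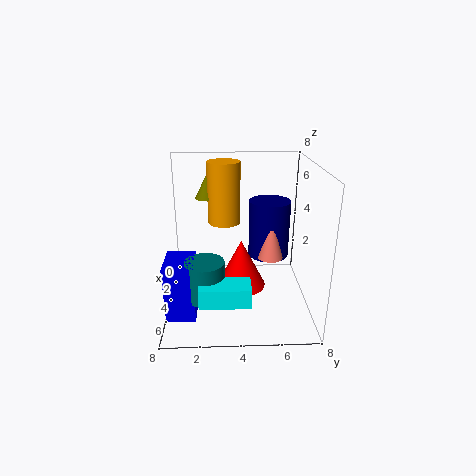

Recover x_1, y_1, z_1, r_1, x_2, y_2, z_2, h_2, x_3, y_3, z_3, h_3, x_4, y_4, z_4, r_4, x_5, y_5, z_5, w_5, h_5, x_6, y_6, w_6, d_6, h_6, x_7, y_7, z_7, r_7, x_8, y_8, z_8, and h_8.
x_1 = 1.25; y_1 = 2.25; z_1 = 5.5; r_1 = 0.75; x_2 = 2.75; y_2 = 4.25; z_2 = 0.25; h_2 = 3; x_3 = 6.25; y_3 = 2.25; z_3 = 1.75; h_3 = 2; x_4 = 2; y_4 = 6; z_4 = 2; r_4 = 1.25; x_5 = 6.5; y_5 = 2; z_5 = 2; w_5 = 1.25; h_5 = 1; x_6 = 5; y_6 = 0.25; w_6 = 2; d_6 = 1.5; h_6 = 3; x_7 = 3; y_7 = 6; z_7 = 2.25; r_7 = 0.75; x_8 = 1.5; y_8 = 3.25; z_8 = 4; h_8 = 3.75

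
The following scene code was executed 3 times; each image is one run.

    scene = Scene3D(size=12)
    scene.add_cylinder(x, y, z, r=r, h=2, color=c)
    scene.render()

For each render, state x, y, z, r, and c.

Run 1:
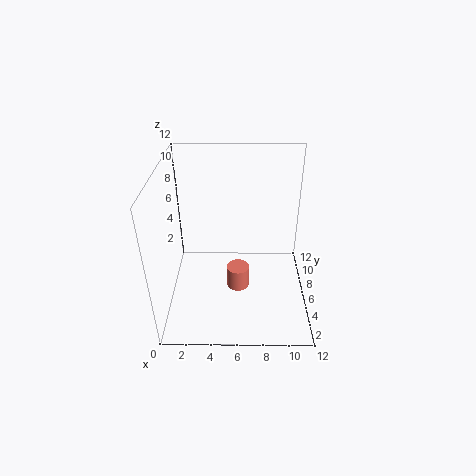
x = 6, y = 6, z = 1, r = 1, c = 'salmon'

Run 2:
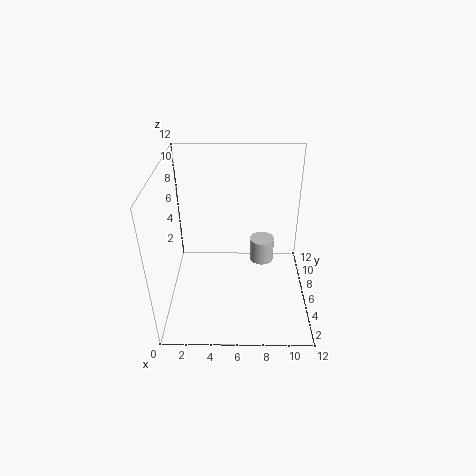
x = 8, y = 6, z = 4, r = 1, c = 'lightgray'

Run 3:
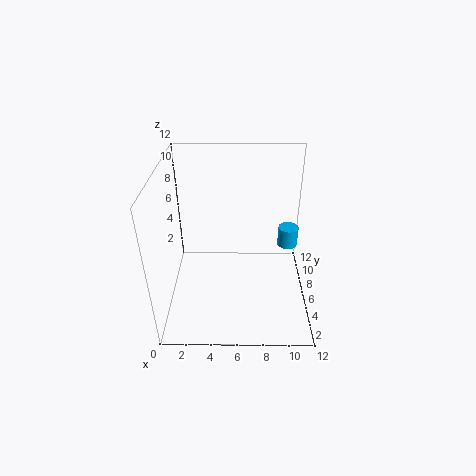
x = 11, y = 11, z = 2, r = 1, c = 'deepskyblue'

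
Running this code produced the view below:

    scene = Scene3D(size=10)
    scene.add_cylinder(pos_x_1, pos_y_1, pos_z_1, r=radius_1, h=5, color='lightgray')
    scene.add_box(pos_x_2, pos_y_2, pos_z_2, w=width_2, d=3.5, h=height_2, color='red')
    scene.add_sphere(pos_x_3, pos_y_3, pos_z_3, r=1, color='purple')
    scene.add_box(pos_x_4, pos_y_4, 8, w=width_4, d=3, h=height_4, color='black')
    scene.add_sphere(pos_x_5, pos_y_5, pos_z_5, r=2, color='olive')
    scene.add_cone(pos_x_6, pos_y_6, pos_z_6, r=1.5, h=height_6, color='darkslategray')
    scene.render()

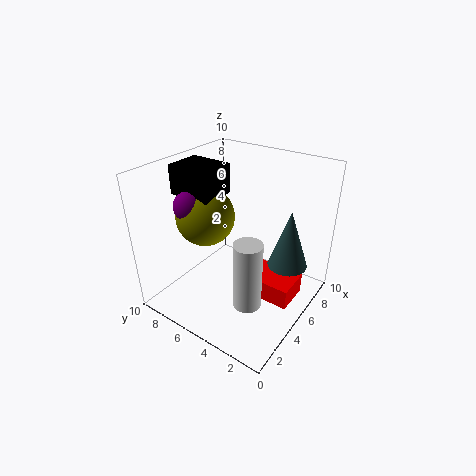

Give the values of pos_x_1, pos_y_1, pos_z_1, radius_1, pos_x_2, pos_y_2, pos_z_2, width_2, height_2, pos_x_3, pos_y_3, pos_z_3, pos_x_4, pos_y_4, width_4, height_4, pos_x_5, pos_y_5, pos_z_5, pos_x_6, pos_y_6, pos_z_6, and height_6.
pos_x_1 = 4; pos_y_1 = 3.5; pos_z_1 = 0.5; radius_1 = 1; pos_x_2 = 5; pos_y_2 = 1; pos_z_2 = 0.5; width_2 = 2.5; height_2 = 1.5; pos_x_3 = 3; pos_y_3 = 7.5; pos_z_3 = 7.5; pos_x_4 = 3; pos_y_4 = 6; width_4 = 2.5; height_4 = 2; pos_x_5 = 4; pos_y_5 = 7; pos_z_5 = 6.5; pos_x_6 = 8; pos_y_6 = 2.5; pos_z_6 = 2; height_6 = 4.5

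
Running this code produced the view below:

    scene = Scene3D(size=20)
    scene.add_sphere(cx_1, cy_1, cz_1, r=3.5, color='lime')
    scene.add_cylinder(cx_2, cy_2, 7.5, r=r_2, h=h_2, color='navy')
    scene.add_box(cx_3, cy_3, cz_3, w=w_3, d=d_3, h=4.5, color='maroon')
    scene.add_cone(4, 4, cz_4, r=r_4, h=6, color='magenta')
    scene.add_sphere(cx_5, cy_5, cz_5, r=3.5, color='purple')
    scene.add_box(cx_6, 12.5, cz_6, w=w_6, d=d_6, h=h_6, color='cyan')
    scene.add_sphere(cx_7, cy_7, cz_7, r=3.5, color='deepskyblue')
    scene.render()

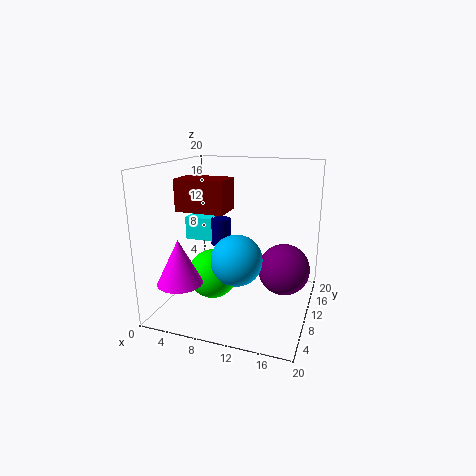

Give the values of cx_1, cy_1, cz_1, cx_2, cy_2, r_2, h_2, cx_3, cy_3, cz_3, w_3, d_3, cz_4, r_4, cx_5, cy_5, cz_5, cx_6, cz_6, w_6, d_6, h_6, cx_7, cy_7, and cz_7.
cx_1 = 6.5, cy_1 = 9, cz_1 = 4.5, cx_2 = 6, cy_2 = 13.5, r_2 = 1.5, h_2 = 4, cx_3 = 1.5, cy_3 = 8, cz_3 = 13.5, w_3 = 7, d_3 = 4.5, cz_4 = 5, r_4 = 3, cx_5 = 16.5, cy_5 = 10.5, cz_5 = 6, cx_6 = 0.5, cz_6 = 8, w_6 = 4.5, d_6 = 3.5, h_6 = 3.5, cx_7 = 10.5, cy_7 = 8, cz_7 = 7.5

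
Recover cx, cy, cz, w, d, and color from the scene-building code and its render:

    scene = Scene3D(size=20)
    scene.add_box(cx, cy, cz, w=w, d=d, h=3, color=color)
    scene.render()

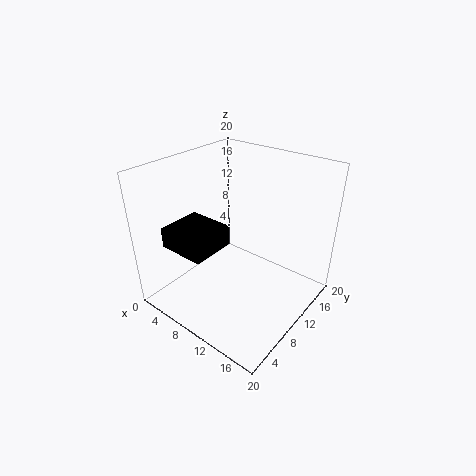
cx = 1; cy = 4; cz = 8; w = 7; d = 6.5; color = 'black'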